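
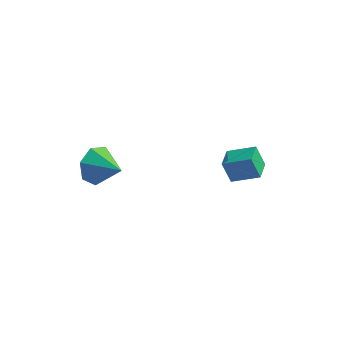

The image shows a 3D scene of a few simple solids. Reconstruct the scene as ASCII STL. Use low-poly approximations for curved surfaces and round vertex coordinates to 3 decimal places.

solid 
facet normal -0.911 -0.081 -0.405
outer loop
vertex 0.472 3.053 -0.776
vertex 0.462 4.155 -0.973
vertex 0.955 2.87 -1.826
endloop
endfacet
facet normal 0.009 -0.984 0.176
outer loop
vertex 2.258 2.985 -1.247
vertex 0.472 3.053 -0.776
vertex 0.955 2.87 -1.826
endloop
endfacet
facet normal -0.911 -0.081 -0.405
outer loop
vertex 0.955 2.87 -1.826
vertex 0.462 4.155 -0.973
vertex 0.945 3.973 -2.023
endloop
endfacet
facet normal 0.413 -0.157 -0.897
outer loop
vertex 0.945 3.973 -2.023
vertex 2.258 2.985 -1.247
vertex 0.955 2.87 -1.826
endloop
endfacet
facet normal -0.413 0.157 0.897
outer loop
vertex 0.472 3.053 -0.776
vertex 1.765 4.27 -0.394
vertex 0.462 4.155 -0.973
endloop
endfacet
facet normal 0.009 -0.985 0.175
outer loop
vertex 1.775 3.167 -0.197
vertex 0.472 3.053 -0.776
vertex 2.258 2.985 -1.247
endloop
endfacet
facet normal -0.412 0.157 0.897
outer loop
vertex 1.775 3.167 -0.197
vertex 1.765 4.27 -0.394
vertex 0.472 3.053 -0.776
endloop
endfacet
facet normal -0.009 0.985 -0.175
outer loop
vertex 0.462 4.155 -0.973
vertex 1.765 4.27 -0.394
vertex 0.945 3.973 -2.023
endloop
endfacet
facet normal 0.412 -0.157 -0.897
outer loop
vertex 2.248 4.087 -1.444
vertex 2.258 2.985 -1.247
vertex 0.945 3.973 -2.023
endloop
endfacet
facet normal -0.008 0.984 -0.175
outer loop
vertex 0.945 3.973 -2.023
vertex 1.765 4.27 -0.394
vertex 2.248 4.087 -1.444
endloop
endfacet
facet normal 0.911 0.081 0.405
outer loop
vertex 2.248 4.087 -1.444
vertex 1.775 3.167 -0.197
vertex 2.258 2.985 -1.247
endloop
endfacet
facet normal 0.911 0.081 0.405
outer loop
vertex 1.765 4.27 -0.394
vertex 1.775 3.167 -0.197
vertex 2.248 4.087 -1.444
endloop
endfacet
facet normal -0.811 0.409 -0.418
outer loop
vertex -3.248 -1.95 2.727
vertex -3.745 -2.095 3.548
vertex -3.22 -1.322 3.287
endloop
endfacet
facet normal 0.908 0.255 -0.332
outer loop
vertex -3.248 -1.95 2.727
vertex -3.22 -1.322 3.287
vertex -2.495 -2.725 4.192
endloop
endfacet
facet normal -0.811 0.409 -0.419
outer loop
vertex -3.22 -1.322 3.287
vertex -3.745 -2.095 3.548
vertex -3.588 -1.276 4.043
endloop
endfacet
facet normal 0.739 0.591 0.324
outer loop
vertex -3.22 -1.322 3.287
vertex -3.588 -1.276 4.043
vertex -2.495 -2.725 4.192
endloop
endfacet
facet normal -0.812 0.408 -0.418
outer loop
vertex -3.588 -1.276 4.043
vertex -3.745 -2.095 3.548
vertex -4.073 -1.848 4.426
endloop
endfacet
facet normal 0.315 0.329 0.890
outer loop
vertex -3.588 -1.276 4.043
vertex -4.073 -1.848 4.426
vertex -2.495 -2.725 4.192
endloop
endfacet
facet normal -0.811 0.409 -0.418
outer loop
vertex -4.073 -1.848 4.426
vertex -3.745 -2.095 3.548
vertex -4.311 -2.605 4.148
endloop
endfacet
facet normal -0.045 -0.332 0.942
outer loop
vertex -4.073 -1.848 4.426
vertex -4.311 -2.605 4.148
vertex -2.495 -2.725 4.192
endloop
endfacet
facet normal -0.811 0.409 -0.418
outer loop
vertex -4.311 -2.605 4.148
vertex -3.745 -2.095 3.548
vertex -4.123 -2.979 3.417
endloop
endfacet
facet normal -0.070 -0.895 0.440
outer loop
vertex -4.311 -2.605 4.148
vertex -4.123 -2.979 3.417
vertex -2.495 -2.725 4.192
endloop
endfacet
facet normal -0.811 0.409 -0.419
outer loop
vertex -4.123 -2.979 3.417
vertex -3.745 -2.095 3.548
vertex -3.649 -2.687 2.785
endloop
endfacet
facet normal 0.259 -0.936 -0.238
outer loop
vertex -4.123 -2.979 3.417
vertex -3.649 -2.687 2.785
vertex -2.495 -2.725 4.192
endloop
endfacet
facet normal -0.811 0.408 -0.419
outer loop
vertex -3.649 -2.687 2.785
vertex -3.745 -2.095 3.548
vertex -3.248 -1.95 2.727
endloop
endfacet
facet normal 0.695 -0.424 -0.581
outer loop
vertex -3.649 -2.687 2.785
vertex -3.248 -1.95 2.727
vertex -2.495 -2.725 4.192
endloop
endfacet

endsolid


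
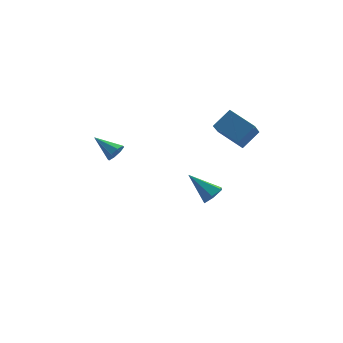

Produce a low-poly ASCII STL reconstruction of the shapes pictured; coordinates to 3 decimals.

solid 
facet normal -0.357 -0.609 0.708
outer loop
vertex 4.289 0.064 3.735
vertex 3.381 1.301 4.341
vertex 3.3 -0.275 2.945
endloop
endfacet
facet normal 0.550 -0.750 -0.367
outer loop
vertex 3.919 0.779 1.719
vertex 4.289 0.064 3.735
vertex 3.3 -0.275 2.945
endloop
endfacet
facet normal -0.358 -0.609 0.708
outer loop
vertex 3.3 -0.275 2.945
vertex 3.381 1.301 4.341
vertex 2.393 0.963 3.551
endloop
endfacet
facet normal -0.755 -0.258 -0.603
outer loop
vertex 2.393 0.963 3.551
vertex 3.919 0.779 1.719
vertex 3.3 -0.275 2.945
endloop
endfacet
facet normal 0.755 0.258 0.603
outer loop
vertex 4.289 0.064 3.735
vertex 4.0 2.355 3.115
vertex 3.381 1.301 4.341
endloop
endfacet
facet normal 0.550 -0.750 -0.367
outer loop
vertex 4.907 1.117 2.509
vertex 4.289 0.064 3.735
vertex 3.919 0.779 1.719
endloop
endfacet
facet normal 0.755 0.258 0.603
outer loop
vertex 4.907 1.117 2.509
vertex 4.0 2.355 3.115
vertex 4.289 0.064 3.735
endloop
endfacet
facet normal -0.550 0.750 0.367
outer loop
vertex 3.381 1.301 4.341
vertex 4.0 2.355 3.115
vertex 2.393 0.963 3.551
endloop
endfacet
facet normal -0.755 -0.259 -0.603
outer loop
vertex 3.011 2.016 2.325
vertex 3.919 0.779 1.719
vertex 2.393 0.963 3.551
endloop
endfacet
facet normal -0.550 0.750 0.367
outer loop
vertex 2.393 0.963 3.551
vertex 4.0 2.355 3.115
vertex 3.011 2.016 2.325
endloop
endfacet
facet normal 0.358 0.609 -0.708
outer loop
vertex 3.011 2.016 2.325
vertex 4.907 1.117 2.509
vertex 3.919 0.779 1.719
endloop
endfacet
facet normal 0.357 0.609 -0.708
outer loop
vertex 4.0 2.355 3.115
vertex 4.907 1.117 2.509
vertex 3.011 2.016 2.325
endloop
endfacet
facet normal 0.573 -0.491 -0.657
outer loop
vertex 3.65 3.153 -3.072
vertex 3.253 3.424 -3.621
vertex 3.839 3.787 -3.381
endloop
endfacet
facet normal 0.552 0.226 0.802
outer loop
vertex 3.65 3.153 -3.072
vertex 3.839 3.787 -3.381
vertex 2.187 4.336 -2.399
endloop
endfacet
facet normal 0.573 -0.490 -0.657
outer loop
vertex 3.839 3.787 -3.381
vertex 3.253 3.424 -3.621
vertex 3.441 4.058 -3.93
endloop
endfacet
facet normal 0.396 0.904 0.160
outer loop
vertex 3.839 3.787 -3.381
vertex 3.441 4.058 -3.93
vertex 2.187 4.336 -2.399
endloop
endfacet
facet normal 0.573 -0.490 -0.657
outer loop
vertex 3.441 4.058 -3.93
vertex 3.253 3.424 -3.621
vertex 2.855 3.695 -4.17
endloop
endfacet
facet normal -0.341 0.835 -0.431
outer loop
vertex 3.441 4.058 -3.93
vertex 2.855 3.695 -4.17
vertex 2.187 4.336 -2.399
endloop
endfacet
facet normal 0.572 -0.491 -0.657
outer loop
vertex 2.855 3.695 -4.17
vertex 3.253 3.424 -3.621
vertex 2.666 3.061 -3.861
endloop
endfacet
facet normal -0.921 0.089 -0.380
outer loop
vertex 2.855 3.695 -4.17
vertex 2.666 3.061 -3.861
vertex 2.187 4.336 -2.399
endloop
endfacet
facet normal 0.572 -0.491 -0.657
outer loop
vertex 2.666 3.061 -3.861
vertex 3.253 3.424 -3.621
vertex 3.064 2.79 -3.312
endloop
endfacet
facet normal -0.764 -0.589 0.263
outer loop
vertex 2.666 3.061 -3.861
vertex 3.064 2.79 -3.312
vertex 2.187 4.336 -2.399
endloop
endfacet
facet normal 0.573 -0.491 -0.657
outer loop
vertex 3.064 2.79 -3.312
vertex 3.253 3.424 -3.621
vertex 3.65 3.153 -3.072
endloop
endfacet
facet normal -0.028 -0.520 0.854
outer loop
vertex 3.064 2.79 -3.312
vertex 3.65 3.153 -3.072
vertex 2.187 4.336 -2.399
endloop
endfacet
facet normal 0.560 -0.702 -0.440
outer loop
vertex -2.119 1.473 2.646
vertex -2.476 1.49 2.164
vertex -1.979 1.78 2.334
endloop
endfacet
facet normal 0.526 0.476 0.705
outer loop
vertex -2.119 1.473 2.646
vertex -1.979 1.78 2.334
vertex -3.304 2.53 2.816
endloop
endfacet
facet normal 0.560 -0.702 -0.440
outer loop
vertex -1.979 1.78 2.334
vertex -2.476 1.49 2.164
vertex -2.13 1.917 1.923
endloop
endfacet
facet normal 0.516 0.851 0.094
outer loop
vertex -1.979 1.78 2.334
vertex -2.13 1.917 1.923
vertex -3.304 2.53 2.816
endloop
endfacet
facet normal 0.560 -0.702 -0.440
outer loop
vertex -2.13 1.917 1.923
vertex -2.476 1.49 2.164
vertex -2.484 1.804 1.653
endloop
endfacet
facet normal 0.089 0.872 -0.482
outer loop
vertex -2.13 1.917 1.923
vertex -2.484 1.804 1.653
vertex -3.304 2.53 2.816
endloop
endfacet
facet normal 0.560 -0.702 -0.440
outer loop
vertex -2.484 1.804 1.653
vertex -2.476 1.49 2.164
vertex -2.833 1.507 1.683
endloop
endfacet
facet normal -0.506 0.525 -0.684
outer loop
vertex -2.484 1.804 1.653
vertex -2.833 1.507 1.683
vertex -3.304 2.53 2.816
endloop
endfacet
facet normal 0.558 -0.704 -0.439
outer loop
vertex -2.833 1.507 1.683
vertex -2.476 1.49 2.164
vertex -2.974 1.201 1.995
endloop
endfacet
facet normal -0.918 0.018 -0.397
outer loop
vertex -2.833 1.507 1.683
vertex -2.974 1.201 1.995
vertex -3.304 2.53 2.816
endloop
endfacet
facet normal 0.558 -0.702 -0.442
outer loop
vertex -2.974 1.201 1.995
vertex -2.476 1.49 2.164
vertex -2.822 1.063 2.406
endloop
endfacet
facet normal -0.908 -0.359 0.215
outer loop
vertex -2.974 1.201 1.995
vertex -2.822 1.063 2.406
vertex -3.304 2.53 2.816
endloop
endfacet
facet normal 0.560 -0.703 -0.440
outer loop
vertex -2.822 1.063 2.406
vertex -2.476 1.49 2.164
vertex -2.468 1.176 2.676
endloop
endfacet
facet normal -0.482 -0.379 0.790
outer loop
vertex -2.822 1.063 2.406
vertex -2.468 1.176 2.676
vertex -3.304 2.53 2.816
endloop
endfacet
facet normal 0.560 -0.702 -0.439
outer loop
vertex -2.468 1.176 2.676
vertex -2.476 1.49 2.164
vertex -2.119 1.473 2.646
endloop
endfacet
facet normal 0.113 -0.033 0.993
outer loop
vertex -2.468 1.176 2.676
vertex -2.119 1.473 2.646
vertex -3.304 2.53 2.816
endloop
endfacet

endsolid


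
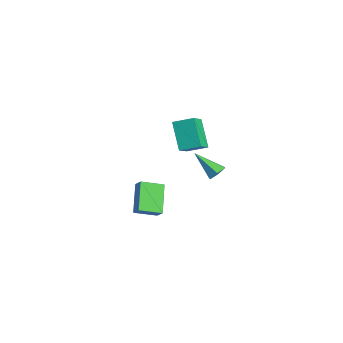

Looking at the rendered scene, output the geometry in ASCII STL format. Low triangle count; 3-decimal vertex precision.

solid 
facet normal -0.697 -0.140 -0.703
outer loop
vertex -4.732 -0.374 -2.718
vertex -4.513 1.015 -3.211
vertex -3.265 -1.071 -4.033
endloop
endfacet
facet normal -0.147 -0.932 0.330
outer loop
vertex -2.687 -0.955 -3.449
vertex -4.732 -0.374 -2.718
vertex -3.265 -1.071 -4.033
endloop
endfacet
facet normal -0.697 -0.140 -0.703
outer loop
vertex -3.265 -1.071 -4.033
vertex -4.513 1.015 -3.211
vertex -3.046 0.318 -4.526
endloop
endfacet
facet normal 0.702 -0.334 -0.629
outer loop
vertex -3.046 0.318 -4.526
vertex -2.687 -0.955 -3.449
vertex -3.265 -1.071 -4.033
endloop
endfacet
facet normal -0.702 0.334 0.629
outer loop
vertex -4.732 -0.374 -2.718
vertex -3.935 1.131 -2.627
vertex -4.513 1.015 -3.211
endloop
endfacet
facet normal -0.147 -0.932 0.330
outer loop
vertex -4.154 -0.258 -2.134
vertex -4.732 -0.374 -2.718
vertex -2.687 -0.955 -3.449
endloop
endfacet
facet normal -0.702 0.334 0.629
outer loop
vertex -4.154 -0.258 -2.134
vertex -3.935 1.131 -2.627
vertex -4.732 -0.374 -2.718
endloop
endfacet
facet normal 0.147 0.932 -0.330
outer loop
vertex -4.513 1.015 -3.211
vertex -3.935 1.131 -2.627
vertex -3.046 0.318 -4.526
endloop
endfacet
facet normal 0.702 -0.334 -0.629
outer loop
vertex -2.468 0.434 -3.942
vertex -2.687 -0.955 -3.449
vertex -3.046 0.318 -4.526
endloop
endfacet
facet normal 0.147 0.932 -0.330
outer loop
vertex -3.046 0.318 -4.526
vertex -3.935 1.131 -2.627
vertex -2.468 0.434 -3.942
endloop
endfacet
facet normal 0.697 0.140 0.703
outer loop
vertex -2.468 0.434 -3.942
vertex -4.154 -0.258 -2.134
vertex -2.687 -0.955 -3.449
endloop
endfacet
facet normal 0.697 0.140 0.703
outer loop
vertex -3.935 1.131 -2.627
vertex -4.154 -0.258 -2.134
vertex -2.468 0.434 -3.942
endloop
endfacet
facet normal -0.608 0.546 -0.576
outer loop
vertex -2.222 1.398 3.673
vertex -1.659 2.459 4.085
vertex -0.918 1.282 2.188
endloop
endfacet
facet normal -0.443 -0.836 -0.324
outer loop
vertex 0.019 0.441 3.075
vertex -2.222 1.398 3.673
vertex -0.918 1.282 2.188
endloop
endfacet
facet normal -0.608 0.546 -0.576
outer loop
vertex -0.918 1.282 2.188
vertex -1.659 2.459 4.085
vertex -0.355 2.343 2.6
endloop
endfacet
facet normal 0.658 -0.058 -0.750
outer loop
vertex -0.355 2.343 2.6
vertex 0.019 0.441 3.075
vertex -0.918 1.282 2.188
endloop
endfacet
facet normal -0.658 0.058 0.750
outer loop
vertex -2.222 1.398 3.673
vertex -0.722 1.618 4.972
vertex -1.659 2.459 4.085
endloop
endfacet
facet normal -0.443 -0.836 -0.324
outer loop
vertex -1.285 0.557 4.56
vertex -2.222 1.398 3.673
vertex 0.019 0.441 3.075
endloop
endfacet
facet normal -0.658 0.058 0.750
outer loop
vertex -1.285 0.557 4.56
vertex -0.722 1.618 4.972
vertex -2.222 1.398 3.673
endloop
endfacet
facet normal 0.443 0.836 0.324
outer loop
vertex -1.659 2.459 4.085
vertex -0.722 1.618 4.972
vertex -0.355 2.343 2.6
endloop
endfacet
facet normal 0.658 -0.058 -0.750
outer loop
vertex 0.582 1.502 3.487
vertex 0.019 0.441 3.075
vertex -0.355 2.343 2.6
endloop
endfacet
facet normal 0.443 0.836 0.324
outer loop
vertex -0.355 2.343 2.6
vertex -0.722 1.618 4.972
vertex 0.582 1.502 3.487
endloop
endfacet
facet normal 0.608 -0.546 0.576
outer loop
vertex 0.582 1.502 3.487
vertex -1.285 0.557 4.56
vertex 0.019 0.441 3.075
endloop
endfacet
facet normal 0.608 -0.546 0.576
outer loop
vertex -0.722 1.618 4.972
vertex -1.285 0.557 4.56
vertex 0.582 1.502 3.487
endloop
endfacet
facet normal 0.561 0.503 -0.657
outer loop
vertex 0.769 2.472 1.063
vertex 0.224 2.651 0.735
vertex 0.455 3.031 1.223
endloop
endfacet
facet normal 0.485 0.022 0.874
outer loop
vertex 0.769 2.472 1.063
vertex 0.455 3.031 1.223
vertex -0.824 1.709 1.965
endloop
endfacet
facet normal 0.560 0.504 -0.658
outer loop
vertex 0.455 3.031 1.223
vertex 0.224 2.651 0.735
vertex -0.089 3.209 0.896
endloop
endfacet
facet normal -0.233 0.637 0.734
outer loop
vertex 0.455 3.031 1.223
vertex -0.089 3.209 0.896
vertex -0.824 1.709 1.965
endloop
endfacet
facet normal 0.560 0.504 -0.658
outer loop
vertex -0.089 3.209 0.896
vertex 0.224 2.651 0.735
vertex -0.321 2.83 0.408
endloop
endfacet
facet normal -0.881 0.470 0.054
outer loop
vertex -0.089 3.209 0.896
vertex -0.321 2.83 0.408
vertex -0.824 1.709 1.965
endloop
endfacet
facet normal 0.560 0.504 -0.658
outer loop
vertex -0.321 2.83 0.408
vertex 0.224 2.651 0.735
vertex -0.007 2.271 0.247
endloop
endfacet
facet normal -0.813 -0.316 -0.490
outer loop
vertex -0.321 2.83 0.408
vertex -0.007 2.271 0.247
vertex -0.824 1.709 1.965
endloop
endfacet
facet normal 0.561 0.503 -0.657
outer loop
vertex -0.007 2.271 0.247
vertex 0.224 2.651 0.735
vertex 0.537 2.093 0.575
endloop
endfacet
facet normal -0.094 -0.932 -0.350
outer loop
vertex -0.007 2.271 0.247
vertex 0.537 2.093 0.575
vertex -0.824 1.709 1.965
endloop
endfacet
facet normal 0.561 0.503 -0.657
outer loop
vertex 0.537 2.093 0.575
vertex 0.224 2.651 0.735
vertex 0.769 2.472 1.063
endloop
endfacet
facet normal 0.553 -0.764 0.331
outer loop
vertex 0.537 2.093 0.575
vertex 0.769 2.472 1.063
vertex -0.824 1.709 1.965
endloop
endfacet

endsolid


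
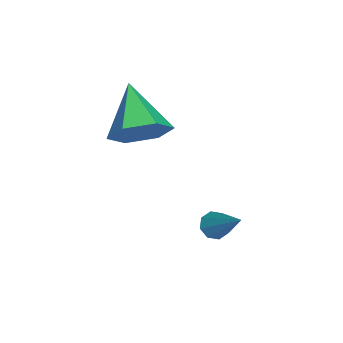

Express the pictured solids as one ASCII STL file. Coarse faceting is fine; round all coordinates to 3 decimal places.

solid 
facet normal -0.575 -0.469 -0.670
outer loop
vertex 1.892 -0.686 -3.502
vertex 1.451 -0.482 -3.266
vertex 1.782 -0.322 -3.662
endloop
endfacet
facet normal 0.897 0.080 -0.435
outer loop
vertex 1.892 -0.686 -3.502
vertex 1.782 -0.322 -3.662
vertex 2.509 0.382 -2.034
endloop
endfacet
facet normal -0.574 -0.471 -0.670
outer loop
vertex 1.782 -0.322 -3.662
vertex 1.451 -0.482 -3.266
vertex 1.477 -0.051 -3.591
endloop
endfacet
facet normal 0.496 0.694 -0.522
outer loop
vertex 1.782 -0.322 -3.662
vertex 1.477 -0.051 -3.591
vertex 2.509 0.382 -2.034
endloop
endfacet
facet normal -0.576 -0.470 -0.669
outer loop
vertex 1.477 -0.051 -3.591
vertex 1.451 -0.482 -3.266
vertex 1.158 -0.033 -3.329
endloop
endfacet
facet normal -0.108 0.974 -0.199
outer loop
vertex 1.477 -0.051 -3.591
vertex 1.158 -0.033 -3.329
vertex 2.509 0.382 -2.034
endloop
endfacet
facet normal -0.574 -0.469 -0.671
outer loop
vertex 1.158 -0.033 -3.329
vertex 1.451 -0.482 -3.266
vertex 1.01 -0.278 -3.031
endloop
endfacet
facet normal -0.560 0.755 0.342
outer loop
vertex 1.158 -0.033 -3.329
vertex 1.01 -0.278 -3.031
vertex 2.509 0.382 -2.034
endloop
endfacet
facet normal -0.574 -0.469 -0.671
outer loop
vertex 1.01 -0.278 -3.031
vertex 1.451 -0.482 -3.266
vertex 1.121 -0.643 -2.871
endloop
endfacet
facet normal -0.595 0.164 0.787
outer loop
vertex 1.01 -0.278 -3.031
vertex 1.121 -0.643 -2.871
vertex 2.509 0.382 -2.034
endloop
endfacet
facet normal -0.574 -0.470 -0.671
outer loop
vertex 1.121 -0.643 -2.871
vertex 1.451 -0.482 -3.266
vertex 1.425 -0.913 -2.942
endloop
endfacet
facet normal -0.195 -0.449 0.872
outer loop
vertex 1.121 -0.643 -2.871
vertex 1.425 -0.913 -2.942
vertex 2.509 0.382 -2.034
endloop
endfacet
facet normal -0.574 -0.470 -0.671
outer loop
vertex 1.425 -0.913 -2.942
vertex 1.451 -0.482 -3.266
vertex 1.745 -0.931 -3.203
endloop
endfacet
facet normal 0.408 -0.728 0.551
outer loop
vertex 1.425 -0.913 -2.942
vertex 1.745 -0.931 -3.203
vertex 2.509 0.382 -2.034
endloop
endfacet
facet normal -0.576 -0.471 -0.669
outer loop
vertex 1.745 -0.931 -3.203
vertex 1.451 -0.482 -3.266
vertex 1.892 -0.686 -3.502
endloop
endfacet
facet normal 0.861 -0.508 0.007
outer loop
vertex 1.745 -0.931 -3.203
vertex 1.892 -0.686 -3.502
vertex 2.509 0.382 -2.034
endloop
endfacet
facet normal 0.779 0.262 -0.570
outer loop
vertex 1.081 -2.327 1.214
vertex 0.663 -2.871 0.393
vertex 0.418 -1.839 0.532
endloop
endfacet
facet normal -0.234 0.668 0.706
outer loop
vertex 1.081 -2.327 1.214
vertex 0.418 -1.839 0.532
vertex -0.943 -3.409 1.567
endloop
endfacet
facet normal 0.779 0.262 -0.570
outer loop
vertex 0.418 -1.839 0.532
vertex 0.663 -2.871 0.393
vertex -0.001 -2.382 -0.29
endloop
endfacet
facet normal -0.766 0.642 -0.034
outer loop
vertex 0.418 -1.839 0.532
vertex -0.001 -2.382 -0.29
vertex -0.943 -3.409 1.567
endloop
endfacet
facet normal 0.779 0.261 -0.570
outer loop
vertex -0.001 -2.382 -0.29
vertex 0.663 -2.871 0.393
vertex 0.244 -3.414 -0.428
endloop
endfacet
facet normal -0.852 -0.134 -0.506
outer loop
vertex -0.001 -2.382 -0.29
vertex 0.244 -3.414 -0.428
vertex -0.943 -3.409 1.567
endloop
endfacet
facet normal 0.779 0.260 -0.570
outer loop
vertex 0.244 -3.414 -0.428
vertex 0.663 -2.871 0.393
vertex 0.907 -3.903 0.255
endloop
endfacet
facet normal -0.405 -0.883 -0.239
outer loop
vertex 0.244 -3.414 -0.428
vertex 0.907 -3.903 0.255
vertex -0.943 -3.409 1.567
endloop
endfacet
facet normal 0.779 0.260 -0.570
outer loop
vertex 0.907 -3.903 0.255
vertex 0.663 -2.871 0.393
vertex 1.326 -3.36 1.076
endloop
endfacet
facet normal 0.127 -0.856 0.501
outer loop
vertex 0.907 -3.903 0.255
vertex 1.326 -3.36 1.076
vertex -0.943 -3.409 1.567
endloop
endfacet
facet normal 0.779 0.261 -0.570
outer loop
vertex 1.326 -3.36 1.076
vertex 0.663 -2.871 0.393
vertex 1.081 -2.327 1.214
endloop
endfacet
facet normal 0.212 -0.080 0.974
outer loop
vertex 1.326 -3.36 1.076
vertex 1.081 -2.327 1.214
vertex -0.943 -3.409 1.567
endloop
endfacet

endsolid


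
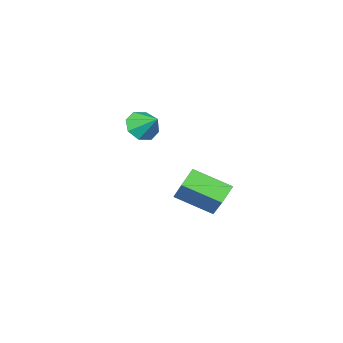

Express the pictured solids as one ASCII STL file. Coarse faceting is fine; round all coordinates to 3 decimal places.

solid 
facet normal -0.500 0.754 -0.427
outer loop
vertex 2.108 3.773 0.206
vertex 2.926 3.983 -0.382
vertex 1.424 2.529 -1.189
endloop
endfacet
facet normal -0.795 -0.204 0.571
outer loop
vertex 2.374 1.097 -0.378
vertex 2.108 3.773 0.206
vertex 1.424 2.529 -1.189
endloop
endfacet
facet normal -0.500 0.753 -0.427
outer loop
vertex 1.424 2.529 -1.189
vertex 2.926 3.983 -0.382
vertex 2.243 2.739 -1.777
endloop
endfacet
facet normal -0.343 -0.625 -0.701
outer loop
vertex 2.243 2.739 -1.777
vertex 2.374 1.097 -0.378
vertex 1.424 2.529 -1.189
endloop
endfacet
facet normal 0.344 0.625 0.701
outer loop
vertex 2.108 3.773 0.206
vertex 3.876 2.551 0.429
vertex 2.926 3.983 -0.382
endloop
endfacet
facet normal -0.795 -0.204 0.571
outer loop
vertex 3.057 2.341 1.017
vertex 2.108 3.773 0.206
vertex 2.374 1.097 -0.378
endloop
endfacet
facet normal 0.343 0.625 0.701
outer loop
vertex 3.057 2.341 1.017
vertex 3.876 2.551 0.429
vertex 2.108 3.773 0.206
endloop
endfacet
facet normal 0.795 0.204 -0.571
outer loop
vertex 2.926 3.983 -0.382
vertex 3.876 2.551 0.429
vertex 2.243 2.739 -1.777
endloop
endfacet
facet normal -0.344 -0.625 -0.701
outer loop
vertex 3.192 1.307 -0.966
vertex 2.374 1.097 -0.378
vertex 2.243 2.739 -1.777
endloop
endfacet
facet normal 0.795 0.203 -0.571
outer loop
vertex 2.243 2.739 -1.777
vertex 3.876 2.551 0.429
vertex 3.192 1.307 -0.966
endloop
endfacet
facet normal 0.500 -0.753 0.427
outer loop
vertex 3.192 1.307 -0.966
vertex 3.057 2.341 1.017
vertex 2.374 1.097 -0.378
endloop
endfacet
facet normal 0.500 -0.754 0.427
outer loop
vertex 3.876 2.551 0.429
vertex 3.057 2.341 1.017
vertex 3.192 1.307 -0.966
endloop
endfacet
facet normal -0.007 -0.805 -0.593
outer loop
vertex 2.052 -2.246 0.856
vertex 1.486 -2.635 1.39
vertex 1.419 -2.12 0.692
endloop
endfacet
facet normal 0.266 0.904 -0.333
outer loop
vertex 2.052 -2.246 0.856
vertex 1.419 -2.12 0.692
vertex 1.494 -1.605 2.15
endloop
endfacet
facet normal -0.006 -0.805 -0.593
outer loop
vertex 1.419 -2.12 0.692
vertex 1.486 -2.635 1.39
vertex 0.825 -2.296 0.937
endloop
endfacet
facet normal -0.380 0.878 -0.291
outer loop
vertex 1.419 -2.12 0.692
vertex 0.825 -2.296 0.937
vertex 1.494 -1.605 2.15
endloop
endfacet
facet normal -0.006 -0.805 -0.593
outer loop
vertex 0.825 -2.296 0.937
vertex 1.486 -2.635 1.39
vertex 0.619 -2.671 1.448
endloop
endfacet
facet normal -0.802 0.587 0.108
outer loop
vertex 0.825 -2.296 0.937
vertex 0.619 -2.671 1.448
vertex 1.494 -1.605 2.15
endloop
endfacet
facet normal -0.006 -0.804 -0.594
outer loop
vertex 0.619 -2.671 1.448
vertex 1.486 -2.635 1.39
vertex 0.92 -3.025 1.924
endloop
endfacet
facet normal -0.752 0.204 0.627
outer loop
vertex 0.619 -2.671 1.448
vertex 0.92 -3.025 1.924
vertex 1.494 -1.605 2.15
endloop
endfacet
facet normal -0.005 -0.805 -0.593
outer loop
vertex 0.92 -3.025 1.924
vertex 1.486 -2.635 1.39
vertex 1.553 -3.15 2.088
endloop
endfacet
facet normal -0.259 -0.049 0.965
outer loop
vertex 0.92 -3.025 1.924
vertex 1.553 -3.15 2.088
vertex 1.494 -1.605 2.15
endloop
endfacet
facet normal -0.006 -0.805 -0.593
outer loop
vertex 1.553 -3.15 2.088
vertex 1.486 -2.635 1.39
vertex 2.147 -2.974 1.843
endloop
endfacet
facet normal 0.387 -0.022 0.922
outer loop
vertex 1.553 -3.15 2.088
vertex 2.147 -2.974 1.843
vertex 1.494 -1.605 2.15
endloop
endfacet
facet normal -0.006 -0.805 -0.594
outer loop
vertex 2.147 -2.974 1.843
vertex 1.486 -2.635 1.39
vertex 2.353 -2.599 1.333
endloop
endfacet
facet normal 0.809 0.268 0.524
outer loop
vertex 2.147 -2.974 1.843
vertex 2.353 -2.599 1.333
vertex 1.494 -1.605 2.15
endloop
endfacet
facet normal -0.006 -0.805 -0.593
outer loop
vertex 2.353 -2.599 1.333
vertex 1.486 -2.635 1.39
vertex 2.052 -2.246 0.856
endloop
endfacet
facet normal 0.758 0.652 0.004
outer loop
vertex 2.353 -2.599 1.333
vertex 2.052 -2.246 0.856
vertex 1.494 -1.605 2.15
endloop
endfacet

endsolid


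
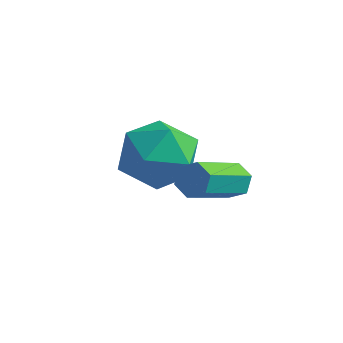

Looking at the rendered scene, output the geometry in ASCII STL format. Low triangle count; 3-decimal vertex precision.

solid 
facet normal 0.439 0.825 -0.355
outer loop
vertex 1.506 -0.927 -4.366
vertex 0.575 -0.306 -4.074
vertex 1.44 -0.442 -3.319
endloop
endfacet
facet normal 0.925 0.363 -0.110
outer loop
vertex 1.506 -0.927 -4.366
vertex 1.44 -0.442 -3.319
vertex 1.849 -1.518 -3.433
endloop
endfacet
facet normal 0.848 -0.248 -0.469
outer loop
vertex 1.506 -0.927 -4.366
vertex 1.849 -1.518 -3.433
vertex 1.237 -2.047 -4.26
endloop
endfacet
facet normal 0.314 -0.164 -0.935
outer loop
vertex 1.506 -0.927 -4.366
vertex 1.237 -2.047 -4.26
vertex 0.45 -1.298 -4.656
endloop
endfacet
facet normal 0.062 0.499 -0.864
outer loop
vertex 1.506 -0.927 -4.366
vertex 0.45 -1.298 -4.656
vertex 0.575 -0.306 -4.074
endloop
endfacet
facet normal 0.782 0.236 0.577
outer loop
vertex 1.849 -1.518 -3.433
vertex 1.44 -0.442 -3.319
vertex 1.13 -1.262 -2.564
endloop
endfacet
facet normal -0.004 0.983 0.182
outer loop
vertex 1.44 -0.442 -3.319
vertex 0.575 -0.306 -4.074
vertex 0.343 -0.513 -2.96
endloop
endfacet
facet normal -0.616 0.455 -0.643
outer loop
vertex 0.575 -0.306 -4.074
vertex 0.45 -1.298 -4.656
vertex -0.269 -1.042 -3.787
endloop
endfacet
facet normal -0.208 -0.619 -0.757
outer loop
vertex 0.45 -1.298 -4.656
vertex 1.237 -2.047 -4.26
vertex 0.14 -2.118 -3.901
endloop
endfacet
facet normal 0.657 -0.754 -0.003
outer loop
vertex 1.237 -2.047 -4.26
vertex 1.849 -1.518 -3.433
vertex 1.005 -2.254 -3.146
endloop
endfacet
facet normal -0.314 0.164 0.935
outer loop
vertex 0.074 -1.633 -2.854
vertex 1.13 -1.262 -2.564
vertex 0.343 -0.513 -2.96
endloop
endfacet
facet normal -0.848 0.248 0.469
outer loop
vertex 0.074 -1.633 -2.854
vertex 0.343 -0.513 -2.96
vertex -0.269 -1.042 -3.787
endloop
endfacet
facet normal -0.925 -0.363 0.110
outer loop
vertex 0.074 -1.633 -2.854
vertex -0.269 -1.042 -3.787
vertex 0.14 -2.118 -3.901
endloop
endfacet
facet normal -0.439 -0.825 0.355
outer loop
vertex 0.074 -1.633 -2.854
vertex 0.14 -2.118 -3.901
vertex 1.005 -2.254 -3.146
endloop
endfacet
facet normal -0.062 -0.499 0.864
outer loop
vertex 0.074 -1.633 -2.854
vertex 1.005 -2.254 -3.146
vertex 1.13 -1.262 -2.564
endloop
endfacet
facet normal 0.208 0.619 0.757
outer loop
vertex 0.343 -0.513 -2.96
vertex 1.13 -1.262 -2.564
vertex 1.44 -0.442 -3.319
endloop
endfacet
facet normal -0.657 0.754 0.003
outer loop
vertex -0.269 -1.042 -3.787
vertex 0.343 -0.513 -2.96
vertex 0.575 -0.306 -4.074
endloop
endfacet
facet normal -0.782 -0.236 -0.577
outer loop
vertex 0.14 -2.118 -3.901
vertex -0.269 -1.042 -3.787
vertex 0.45 -1.298 -4.656
endloop
endfacet
facet normal 0.004 -0.983 -0.182
outer loop
vertex 1.005 -2.254 -3.146
vertex 0.14 -2.118 -3.901
vertex 1.237 -2.047 -4.26
endloop
endfacet
facet normal 0.616 -0.455 0.643
outer loop
vertex 1.13 -1.262 -2.564
vertex 1.005 -2.254 -3.146
vertex 1.849 -1.518 -3.433
endloop
endfacet
facet normal 0.137 0.855 -0.501
outer loop
vertex 3.763 -1.827 -2.897
vertex 3.331 -1.918 -3.171
vertex 3.305 -1.652 -2.724
endloop
endfacet
facet normal 0.453 0.395 0.799
outer loop
vertex 3.763 -1.827 -2.897
vertex 3.305 -1.652 -2.724
vertex 3.522 -3.331 -2.016
endloop
endfacet
facet normal 0.453 0.395 0.799
outer loop
vertex 3.522 -3.331 -2.016
vertex 3.305 -1.652 -2.724
vertex 3.064 -3.156 -1.843
endloop
endfacet
facet normal -0.137 -0.854 0.502
outer loop
vertex 3.522 -3.331 -2.016
vertex 3.064 -3.156 -1.843
vertex 3.089 -3.422 -2.289
endloop
endfacet
facet normal 0.137 0.855 -0.501
outer loop
vertex 3.305 -1.652 -2.724
vertex 3.331 -1.918 -3.171
vertex 2.872 -1.743 -2.998
endloop
endfacet
facet normal -0.538 0.489 0.687
outer loop
vertex 3.305 -1.652 -2.724
vertex 2.872 -1.743 -2.998
vertex 3.064 -3.156 -1.843
endloop
endfacet
facet normal -0.538 0.489 0.687
outer loop
vertex 3.064 -3.156 -1.843
vertex 2.872 -1.743 -2.998
vertex 2.631 -3.247 -2.117
endloop
endfacet
facet normal -0.138 -0.854 0.502
outer loop
vertex 3.064 -3.156 -1.843
vertex 2.631 -3.247 -2.117
vertex 3.089 -3.422 -2.289
endloop
endfacet
facet normal 0.137 0.854 -0.502
outer loop
vertex 2.872 -1.743 -2.998
vertex 3.331 -1.918 -3.171
vertex 2.898 -2.009 -3.444
endloop
endfacet
facet normal -0.989 0.092 -0.113
outer loop
vertex 2.872 -1.743 -2.998
vertex 2.898 -2.009 -3.444
vertex 2.631 -3.247 -2.117
endloop
endfacet
facet normal -0.989 0.092 -0.113
outer loop
vertex 2.631 -3.247 -2.117
vertex 2.898 -2.009 -3.444
vertex 2.657 -3.513 -2.563
endloop
endfacet
facet normal -0.138 -0.854 0.501
outer loop
vertex 2.631 -3.247 -2.117
vertex 2.657 -3.513 -2.563
vertex 3.089 -3.422 -2.289
endloop
endfacet
facet normal 0.137 0.854 -0.502
outer loop
vertex 2.898 -2.009 -3.444
vertex 3.331 -1.918 -3.171
vertex 3.356 -2.184 -3.617
endloop
endfacet
facet normal -0.453 -0.395 -0.799
outer loop
vertex 2.898 -2.009 -3.444
vertex 3.356 -2.184 -3.617
vertex 2.657 -3.513 -2.563
endloop
endfacet
facet normal -0.453 -0.395 -0.799
outer loop
vertex 2.657 -3.513 -2.563
vertex 3.356 -2.184 -3.617
vertex 3.115 -3.688 -2.736
endloop
endfacet
facet normal -0.137 -0.855 0.501
outer loop
vertex 2.657 -3.513 -2.563
vertex 3.115 -3.688 -2.736
vertex 3.089 -3.422 -2.289
endloop
endfacet
facet normal 0.138 0.854 -0.502
outer loop
vertex 3.356 -2.184 -3.617
vertex 3.331 -1.918 -3.171
vertex 3.789 -2.093 -3.343
endloop
endfacet
facet normal 0.538 -0.489 -0.687
outer loop
vertex 3.356 -2.184 -3.617
vertex 3.789 -2.093 -3.343
vertex 3.115 -3.688 -2.736
endloop
endfacet
facet normal 0.538 -0.489 -0.687
outer loop
vertex 3.115 -3.688 -2.736
vertex 3.789 -2.093 -3.343
vertex 3.548 -3.597 -2.462
endloop
endfacet
facet normal -0.137 -0.855 0.501
outer loop
vertex 3.115 -3.688 -2.736
vertex 3.548 -3.597 -2.462
vertex 3.089 -3.422 -2.289
endloop
endfacet
facet normal 0.138 0.854 -0.501
outer loop
vertex 3.789 -2.093 -3.343
vertex 3.331 -1.918 -3.171
vertex 3.763 -1.827 -2.897
endloop
endfacet
facet normal 0.989 -0.092 0.113
outer loop
vertex 3.789 -2.093 -3.343
vertex 3.763 -1.827 -2.897
vertex 3.548 -3.597 -2.462
endloop
endfacet
facet normal 0.989 -0.092 0.113
outer loop
vertex 3.548 -3.597 -2.462
vertex 3.763 -1.827 -2.897
vertex 3.522 -3.331 -2.016
endloop
endfacet
facet normal -0.137 -0.854 0.502
outer loop
vertex 3.548 -3.597 -2.462
vertex 3.522 -3.331 -2.016
vertex 3.089 -3.422 -2.289
endloop
endfacet

endsolid


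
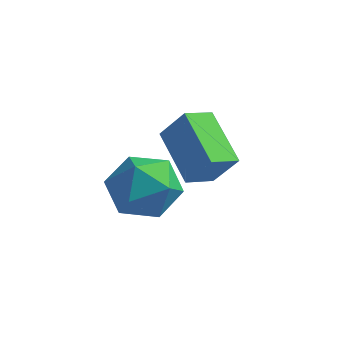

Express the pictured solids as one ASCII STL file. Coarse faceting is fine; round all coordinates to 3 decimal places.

solid 
facet normal -0.707 0.518 0.482
outer loop
vertex 2.586 1.108 -1.798
vertex 3.027 2.048 -2.161
vertex 1.753 1.05 -2.959
endloop
endfacet
facet normal -0.401 -0.855 0.330
outer loop
vertex 3.253 -0.048 -3.979
vertex 2.586 1.108 -1.798
vertex 1.753 1.05 -2.959
endloop
endfacet
facet normal -0.707 0.518 0.481
outer loop
vertex 1.753 1.05 -2.959
vertex 3.027 2.048 -2.161
vertex 2.195 1.99 -3.322
endloop
endfacet
facet normal -0.582 -0.040 -0.812
outer loop
vertex 2.195 1.99 -3.322
vertex 3.253 -0.048 -3.979
vertex 1.753 1.05 -2.959
endloop
endfacet
facet normal 0.582 0.041 0.812
outer loop
vertex 2.586 1.108 -1.798
vertex 4.527 0.95 -3.181
vertex 3.027 2.048 -2.161
endloop
endfacet
facet normal -0.401 -0.854 0.330
outer loop
vertex 4.085 0.01 -2.818
vertex 2.586 1.108 -1.798
vertex 3.253 -0.048 -3.979
endloop
endfacet
facet normal 0.582 0.040 0.812
outer loop
vertex 4.085 0.01 -2.818
vertex 4.527 0.95 -3.181
vertex 2.586 1.108 -1.798
endloop
endfacet
facet normal 0.401 0.855 -0.330
outer loop
vertex 3.027 2.048 -2.161
vertex 4.527 0.95 -3.181
vertex 2.195 1.99 -3.322
endloop
endfacet
facet normal -0.582 -0.040 -0.812
outer loop
vertex 3.694 0.892 -4.342
vertex 3.253 -0.048 -3.979
vertex 2.195 1.99 -3.322
endloop
endfacet
facet normal 0.401 0.854 -0.330
outer loop
vertex 2.195 1.99 -3.322
vertex 4.527 0.95 -3.181
vertex 3.694 0.892 -4.342
endloop
endfacet
facet normal 0.707 -0.518 -0.481
outer loop
vertex 3.694 0.892 -4.342
vertex 4.085 0.01 -2.818
vertex 3.253 -0.048 -3.979
endloop
endfacet
facet normal 0.707 -0.518 -0.481
outer loop
vertex 4.527 0.95 -3.181
vertex 4.085 0.01 -2.818
vertex 3.694 0.892 -4.342
endloop
endfacet
facet normal -0.147 0.290 0.946
outer loop
vertex 3.231 -1.005 -2.412
vertex 2.003 -1.207 -2.541
vertex 2.75 -2.128 -2.143
endloop
endfacet
facet normal 0.498 -0.006 0.867
outer loop
vertex 3.231 -1.005 -2.412
vertex 2.75 -2.128 -2.143
vertex 3.833 -2.044 -2.765
endloop
endfacet
facet normal 0.852 0.368 0.372
outer loop
vertex 3.231 -1.005 -2.412
vertex 3.833 -2.044 -2.765
vertex 3.754 -1.07 -3.547
endloop
endfacet
facet normal 0.426 0.893 0.145
outer loop
vertex 3.231 -1.005 -2.412
vertex 3.754 -1.07 -3.547
vertex 2.624 -0.553 -3.408
endloop
endfacet
facet normal -0.191 0.845 0.500
outer loop
vertex 3.231 -1.005 -2.412
vertex 2.624 -0.553 -3.408
vertex 2.003 -1.207 -2.541
endloop
endfacet
facet normal 0.408 -0.670 0.620
outer loop
vertex 3.833 -2.044 -2.765
vertex 2.75 -2.128 -2.143
vertex 2.976 -2.887 -3.112
endloop
endfacet
facet normal -0.635 -0.192 0.748
outer loop
vertex 2.75 -2.128 -2.143
vertex 2.003 -1.207 -2.541
vertex 1.846 -2.37 -2.973
endloop
endfacet
facet normal -0.707 0.707 0.027
outer loop
vertex 2.003 -1.207 -2.541
vertex 2.624 -0.553 -3.408
vertex 1.767 -1.396 -3.755
endloop
endfacet
facet normal 0.292 0.785 -0.547
outer loop
vertex 2.624 -0.553 -3.408
vertex 3.754 -1.07 -3.547
vertex 2.85 -1.312 -4.377
endloop
endfacet
facet normal 0.981 -0.065 -0.181
outer loop
vertex 3.754 -1.07 -3.547
vertex 3.833 -2.044 -2.765
vertex 3.597 -2.233 -3.979
endloop
endfacet
facet normal -0.426 -0.893 -0.145
outer loop
vertex 2.369 -2.435 -4.108
vertex 2.976 -2.887 -3.112
vertex 1.846 -2.37 -2.973
endloop
endfacet
facet normal -0.852 -0.368 -0.372
outer loop
vertex 2.369 -2.435 -4.108
vertex 1.846 -2.37 -2.973
vertex 1.767 -1.396 -3.755
endloop
endfacet
facet normal -0.498 0.006 -0.867
outer loop
vertex 2.369 -2.435 -4.108
vertex 1.767 -1.396 -3.755
vertex 2.85 -1.312 -4.377
endloop
endfacet
facet normal 0.147 -0.290 -0.946
outer loop
vertex 2.369 -2.435 -4.108
vertex 2.85 -1.312 -4.377
vertex 3.597 -2.233 -3.979
endloop
endfacet
facet normal 0.191 -0.845 -0.500
outer loop
vertex 2.369 -2.435 -4.108
vertex 3.597 -2.233 -3.979
vertex 2.976 -2.887 -3.112
endloop
endfacet
facet normal -0.292 -0.785 0.547
outer loop
vertex 1.846 -2.37 -2.973
vertex 2.976 -2.887 -3.112
vertex 2.75 -2.128 -2.143
endloop
endfacet
facet normal -0.981 0.065 0.181
outer loop
vertex 1.767 -1.396 -3.755
vertex 1.846 -2.37 -2.973
vertex 2.003 -1.207 -2.541
endloop
endfacet
facet normal -0.408 0.670 -0.620
outer loop
vertex 2.85 -1.312 -4.377
vertex 1.767 -1.396 -3.755
vertex 2.624 -0.553 -3.408
endloop
endfacet
facet normal 0.635 0.192 -0.748
outer loop
vertex 3.597 -2.233 -3.979
vertex 2.85 -1.312 -4.377
vertex 3.754 -1.07 -3.547
endloop
endfacet
facet normal 0.707 -0.707 -0.027
outer loop
vertex 2.976 -2.887 -3.112
vertex 3.597 -2.233 -3.979
vertex 3.833 -2.044 -2.765
endloop
endfacet

endsolid


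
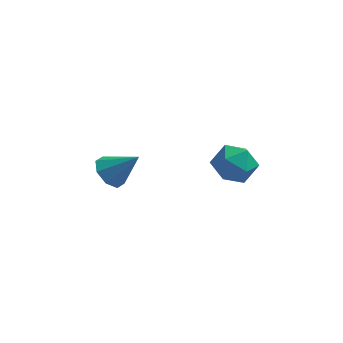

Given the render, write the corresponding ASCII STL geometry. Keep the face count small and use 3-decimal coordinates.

solid 
facet normal -0.690 -0.685 0.234
outer loop
vertex 0.641 -2.135 3.448
vertex 1.219 -2.821 3.144
vertex 1.249 -2.543 4.048
endloop
endfacet
facet normal -0.737 -0.119 0.665
outer loop
vertex 0.641 -2.135 3.448
vertex 1.249 -2.543 4.048
vertex 1.118 -1.606 4.071
endloop
endfacet
facet normal -0.849 0.459 0.260
outer loop
vertex 0.641 -2.135 3.448
vertex 1.118 -1.606 4.071
vertex 1.008 -1.305 3.181
endloop
endfacet
facet normal -0.872 0.250 -0.421
outer loop
vertex 0.641 -2.135 3.448
vertex 1.008 -1.305 3.181
vertex 1.07 -2.055 2.608
endloop
endfacet
facet normal -0.774 -0.457 -0.439
outer loop
vertex 0.641 -2.135 3.448
vertex 1.07 -2.055 2.608
vertex 1.219 -2.821 3.144
endloop
endfacet
facet normal -0.109 -0.040 0.993
outer loop
vertex 1.118 -1.606 4.071
vertex 1.249 -2.543 4.048
vertex 1.99 -1.965 4.152
endloop
endfacet
facet normal -0.032 -0.955 0.295
outer loop
vertex 1.249 -2.543 4.048
vertex 1.219 -2.821 3.144
vertex 2.052 -2.715 3.579
endloop
endfacet
facet normal -0.168 -0.587 -0.792
outer loop
vertex 1.219 -2.821 3.144
vertex 1.07 -2.055 2.608
vertex 1.942 -2.414 2.689
endloop
endfacet
facet normal -0.327 0.557 -0.764
outer loop
vertex 1.07 -2.055 2.608
vertex 1.008 -1.305 3.181
vertex 1.811 -1.477 2.712
endloop
endfacet
facet normal -0.291 0.895 0.339
outer loop
vertex 1.008 -1.305 3.181
vertex 1.118 -1.606 4.071
vertex 1.841 -1.199 3.616
endloop
endfacet
facet normal 0.872 -0.250 0.421
outer loop
vertex 2.419 -1.885 3.312
vertex 1.99 -1.965 4.152
vertex 2.052 -2.715 3.579
endloop
endfacet
facet normal 0.849 -0.459 -0.260
outer loop
vertex 2.419 -1.885 3.312
vertex 2.052 -2.715 3.579
vertex 1.942 -2.414 2.689
endloop
endfacet
facet normal 0.737 0.119 -0.665
outer loop
vertex 2.419 -1.885 3.312
vertex 1.942 -2.414 2.689
vertex 1.811 -1.477 2.712
endloop
endfacet
facet normal 0.690 0.685 -0.234
outer loop
vertex 2.419 -1.885 3.312
vertex 1.811 -1.477 2.712
vertex 1.841 -1.199 3.616
endloop
endfacet
facet normal 0.774 0.457 0.439
outer loop
vertex 2.419 -1.885 3.312
vertex 1.841 -1.199 3.616
vertex 1.99 -1.965 4.152
endloop
endfacet
facet normal 0.327 -0.557 0.764
outer loop
vertex 2.052 -2.715 3.579
vertex 1.99 -1.965 4.152
vertex 1.249 -2.543 4.048
endloop
endfacet
facet normal 0.291 -0.895 -0.339
outer loop
vertex 1.942 -2.414 2.689
vertex 2.052 -2.715 3.579
vertex 1.219 -2.821 3.144
endloop
endfacet
facet normal 0.109 0.040 -0.993
outer loop
vertex 1.811 -1.477 2.712
vertex 1.942 -2.414 2.689
vertex 1.07 -2.055 2.608
endloop
endfacet
facet normal 0.032 0.955 -0.295
outer loop
vertex 1.841 -1.199 3.616
vertex 1.811 -1.477 2.712
vertex 1.008 -1.305 3.181
endloop
endfacet
facet normal 0.168 0.587 0.792
outer loop
vertex 1.99 -1.965 4.152
vertex 1.841 -1.199 3.616
vertex 1.118 -1.606 4.071
endloop
endfacet
facet normal -0.728 -0.003 -0.685
outer loop
vertex -2.812 -0.873 1.378
vertex -3.2 -1.422 1.793
vertex -3.192 -0.632 1.781
endloop
endfacet
facet normal 0.561 0.827 0.035
outer loop
vertex -2.812 -0.873 1.378
vertex -3.192 -0.632 1.781
vertex -2.1 -1.418 2.827
endloop
endfacet
facet normal -0.729 -0.003 -0.685
outer loop
vertex -3.192 -0.632 1.781
vertex -3.2 -1.422 1.793
vertex -3.577 -0.854 2.192
endloop
endfacet
facet normal 0.089 0.839 0.537
outer loop
vertex -3.192 -0.632 1.781
vertex -3.577 -0.854 2.192
vertex -2.1 -1.418 2.827
endloop
endfacet
facet normal -0.728 -0.002 -0.685
outer loop
vertex -3.577 -0.854 2.192
vertex -3.2 -1.422 1.793
vertex -3.741 -1.408 2.368
endloop
endfacet
facet normal -0.249 0.359 0.899
outer loop
vertex -3.577 -0.854 2.192
vertex -3.741 -1.408 2.368
vertex -2.1 -1.418 2.827
endloop
endfacet
facet normal -0.728 -0.003 -0.685
outer loop
vertex -3.741 -1.408 2.368
vertex -3.2 -1.422 1.793
vertex -3.588 -1.971 2.208
endloop
endfacet
facet normal -0.256 -0.328 0.909
outer loop
vertex -3.741 -1.408 2.368
vertex -3.588 -1.971 2.208
vertex -2.1 -1.418 2.827
endloop
endfacet
facet normal -0.729 -0.002 -0.684
outer loop
vertex -3.588 -1.971 2.208
vertex -3.2 -1.422 1.793
vertex -3.208 -2.212 1.804
endloop
endfacet
facet normal 0.073 -0.825 0.561
outer loop
vertex -3.588 -1.971 2.208
vertex -3.208 -2.212 1.804
vertex -2.1 -1.418 2.827
endloop
endfacet
facet normal -0.728 -0.002 -0.685
outer loop
vertex -3.208 -2.212 1.804
vertex -3.2 -1.422 1.793
vertex -2.823 -1.99 1.394
endloop
endfacet
facet normal 0.545 -0.836 0.059
outer loop
vertex -3.208 -2.212 1.804
vertex -2.823 -1.99 1.394
vertex -2.1 -1.418 2.827
endloop
endfacet
facet normal -0.729 -0.003 -0.685
outer loop
vertex -2.823 -1.99 1.394
vertex -3.2 -1.422 1.793
vertex -2.659 -1.436 1.217
endloop
endfacet
facet normal 0.883 -0.358 -0.303
outer loop
vertex -2.823 -1.99 1.394
vertex -2.659 -1.436 1.217
vertex -2.1 -1.418 2.827
endloop
endfacet
facet normal -0.729 -0.002 -0.685
outer loop
vertex -2.659 -1.436 1.217
vertex -3.2 -1.422 1.793
vertex -2.812 -0.873 1.378
endloop
endfacet
facet normal 0.890 0.331 -0.313
outer loop
vertex -2.659 -1.436 1.217
vertex -2.812 -0.873 1.378
vertex -2.1 -1.418 2.827
endloop
endfacet

endsolid


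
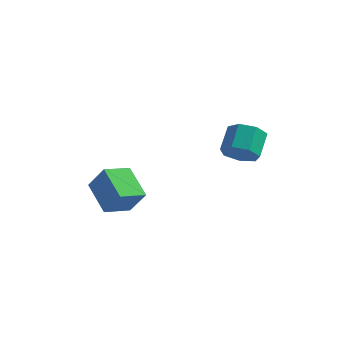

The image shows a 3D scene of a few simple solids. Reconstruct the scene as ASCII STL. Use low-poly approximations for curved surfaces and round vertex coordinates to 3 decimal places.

solid 
facet normal -0.716 0.443 0.539
outer loop
vertex -2.815 -3.86 1.165
vertex -2.165 -2.347 0.785
vertex -3.851 -3.778 -0.28
endloop
endfacet
facet normal -0.385 -0.895 0.225
outer loop
vertex -2.275 -4.753 -1.465
vertex -2.815 -3.86 1.165
vertex -3.851 -3.778 -0.28
endloop
endfacet
facet normal -0.716 0.443 0.539
outer loop
vertex -3.851 -3.778 -0.28
vertex -2.165 -2.347 0.785
vertex -3.201 -2.265 -0.66
endloop
endfacet
facet normal -0.582 0.046 -0.812
outer loop
vertex -3.201 -2.265 -0.66
vertex -2.275 -4.753 -1.465
vertex -3.851 -3.778 -0.28
endloop
endfacet
facet normal 0.582 -0.046 0.812
outer loop
vertex -2.815 -3.86 1.165
vertex -0.589 -3.322 -0.4
vertex -2.165 -2.347 0.785
endloop
endfacet
facet normal -0.385 -0.895 0.225
outer loop
vertex -1.239 -4.835 -0.02
vertex -2.815 -3.86 1.165
vertex -2.275 -4.753 -1.465
endloop
endfacet
facet normal 0.582 -0.046 0.812
outer loop
vertex -1.239 -4.835 -0.02
vertex -0.589 -3.322 -0.4
vertex -2.815 -3.86 1.165
endloop
endfacet
facet normal 0.385 0.895 -0.225
outer loop
vertex -2.165 -2.347 0.785
vertex -0.589 -3.322 -0.4
vertex -3.201 -2.265 -0.66
endloop
endfacet
facet normal -0.582 0.046 -0.812
outer loop
vertex -1.625 -3.24 -1.845
vertex -2.275 -4.753 -1.465
vertex -3.201 -2.265 -0.66
endloop
endfacet
facet normal 0.385 0.895 -0.225
outer loop
vertex -3.201 -2.265 -0.66
vertex -0.589 -3.322 -0.4
vertex -1.625 -3.24 -1.845
endloop
endfacet
facet normal 0.716 -0.443 -0.539
outer loop
vertex -1.625 -3.24 -1.845
vertex -1.239 -4.835 -0.02
vertex -2.275 -4.753 -1.465
endloop
endfacet
facet normal 0.716 -0.443 -0.539
outer loop
vertex -0.589 -3.322 -0.4
vertex -1.239 -4.835 -0.02
vertex -1.625 -3.24 -1.845
endloop
endfacet
facet normal 0.142 -0.751 -0.645
outer loop
vertex 4.367 -0.634 2.153
vertex 3.8 -1.284 2.785
vertex 3.455 -0.662 1.985
endloop
endfacet
facet normal 0.117 0.660 -0.742
outer loop
vertex 4.367 -0.634 2.153
vertex 3.455 -0.662 1.985
vertex 4.128 0.635 3.243
endloop
endfacet
facet normal 0.115 0.660 -0.742
outer loop
vertex 4.128 0.635 3.243
vertex 3.455 -0.662 1.985
vertex 3.215 0.606 3.076
endloop
endfacet
facet normal -0.142 0.750 0.645
outer loop
vertex 4.128 0.635 3.243
vertex 3.215 0.606 3.076
vertex 3.56 -0.016 3.875
endloop
endfacet
facet normal 0.142 -0.751 -0.645
outer loop
vertex 3.455 -0.662 1.985
vertex 3.8 -1.284 2.785
vertex 2.801 -1.159 2.42
endloop
endfacet
facet normal -0.696 0.388 -0.604
outer loop
vertex 3.455 -0.662 1.985
vertex 2.801 -1.159 2.42
vertex 3.215 0.606 3.076
endloop
endfacet
facet normal -0.697 0.388 -0.604
outer loop
vertex 3.215 0.606 3.076
vertex 2.801 -1.159 2.42
vertex 2.562 0.11 3.511
endloop
endfacet
facet normal -0.141 0.751 0.645
outer loop
vertex 3.215 0.606 3.076
vertex 2.562 0.11 3.511
vertex 3.56 -0.016 3.875
endloop
endfacet
facet normal 0.142 -0.751 -0.645
outer loop
vertex 2.801 -1.159 2.42
vertex 3.8 -1.284 2.785
vertex 2.9 -1.75 3.129
endloop
endfacet
facet normal -0.984 -0.177 -0.010
outer loop
vertex 2.801 -1.159 2.42
vertex 2.9 -1.75 3.129
vertex 2.562 0.11 3.511
endloop
endfacet
facet normal -0.984 -0.177 -0.010
outer loop
vertex 2.562 0.11 3.511
vertex 2.9 -1.75 3.129
vertex 2.661 -0.481 4.22
endloop
endfacet
facet normal -0.141 0.751 0.645
outer loop
vertex 2.562 0.11 3.511
vertex 2.661 -0.481 4.22
vertex 3.56 -0.016 3.875
endloop
endfacet
facet normal 0.142 -0.751 -0.645
outer loop
vertex 2.9 -1.75 3.129
vertex 3.8 -1.284 2.785
vertex 3.676 -1.99 3.579
endloop
endfacet
facet normal -0.531 -0.608 0.591
outer loop
vertex 2.9 -1.75 3.129
vertex 3.676 -1.99 3.579
vertex 2.661 -0.481 4.22
endloop
endfacet
facet normal -0.531 -0.608 0.590
outer loop
vertex 2.661 -0.481 4.22
vertex 3.676 -1.99 3.579
vertex 3.437 -0.722 4.67
endloop
endfacet
facet normal -0.141 0.751 0.645
outer loop
vertex 2.661 -0.481 4.22
vertex 3.437 -0.722 4.67
vertex 3.56 -0.016 3.875
endloop
endfacet
facet normal 0.141 -0.751 -0.645
outer loop
vertex 3.676 -1.99 3.579
vertex 3.8 -1.284 2.785
vertex 4.545 -1.699 3.431
endloop
endfacet
facet normal 0.322 -0.582 0.747
outer loop
vertex 3.676 -1.99 3.579
vertex 4.545 -1.699 3.431
vertex 3.437 -0.722 4.67
endloop
endfacet
facet normal 0.323 -0.581 0.747
outer loop
vertex 3.437 -0.722 4.67
vertex 4.545 -1.699 3.431
vertex 4.306 -0.43 4.521
endloop
endfacet
facet normal -0.142 0.751 0.645
outer loop
vertex 3.437 -0.722 4.67
vertex 4.306 -0.43 4.521
vertex 3.56 -0.016 3.875
endloop
endfacet
facet normal 0.141 -0.751 -0.645
outer loop
vertex 4.545 -1.699 3.431
vertex 3.8 -1.284 2.785
vertex 4.853 -1.095 2.796
endloop
endfacet
facet normal 0.933 -0.117 0.341
outer loop
vertex 4.545 -1.699 3.431
vertex 4.853 -1.095 2.796
vertex 4.306 -0.43 4.521
endloop
endfacet
facet normal 0.933 -0.117 0.341
outer loop
vertex 4.306 -0.43 4.521
vertex 4.853 -1.095 2.796
vertex 4.614 0.173 3.886
endloop
endfacet
facet normal -0.141 0.751 0.645
outer loop
vertex 4.306 -0.43 4.521
vertex 4.614 0.173 3.886
vertex 3.56 -0.016 3.875
endloop
endfacet
facet normal 0.141 -0.751 -0.645
outer loop
vertex 4.853 -1.095 2.796
vertex 3.8 -1.284 2.785
vertex 4.367 -0.634 2.153
endloop
endfacet
facet normal 0.840 0.436 -0.323
outer loop
vertex 4.853 -1.095 2.796
vertex 4.367 -0.634 2.153
vertex 4.614 0.173 3.886
endloop
endfacet
facet normal 0.841 0.435 -0.323
outer loop
vertex 4.614 0.173 3.886
vertex 4.367 -0.634 2.153
vertex 4.128 0.635 3.243
endloop
endfacet
facet normal -0.141 0.750 0.646
outer loop
vertex 4.614 0.173 3.886
vertex 4.128 0.635 3.243
vertex 3.56 -0.016 3.875
endloop
endfacet

endsolid


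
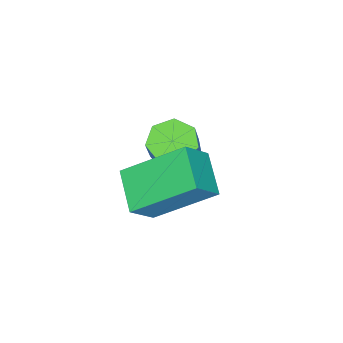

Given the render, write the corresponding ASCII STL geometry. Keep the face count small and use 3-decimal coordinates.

solid 
facet normal -0.431 -0.189 -0.882
outer loop
vertex -2.083 -3.259 -4.398
vertex -2.549 -2.695 -4.291
vertex -1.885 -2.689 -4.617
endloop
endfacet
facet normal 0.847 -0.419 -0.326
outer loop
vertex -2.083 -3.259 -4.398
vertex -1.885 -2.689 -4.617
vertex -1.465 -2.99 -3.137
endloop
endfacet
facet normal 0.847 -0.419 -0.326
outer loop
vertex -1.465 -2.99 -3.137
vertex -1.885 -2.689 -4.617
vertex -1.267 -2.42 -3.356
endloop
endfacet
facet normal 0.433 0.188 0.882
outer loop
vertex -1.465 -2.99 -3.137
vertex -1.267 -2.42 -3.356
vertex -1.931 -2.425 -3.029
endloop
endfacet
facet normal -0.431 -0.188 -0.882
outer loop
vertex -1.885 -2.689 -4.617
vertex -2.549 -2.695 -4.291
vertex -2.187 -2.123 -4.59
endloop
endfacet
facet normal 0.769 0.433 -0.469
outer loop
vertex -1.885 -2.689 -4.617
vertex -2.187 -2.123 -4.59
vertex -1.267 -2.42 -3.356
endloop
endfacet
facet normal 0.769 0.433 -0.469
outer loop
vertex -1.267 -2.42 -3.356
vertex -2.187 -2.123 -4.59
vertex -1.569 -1.854 -3.329
endloop
endfacet
facet normal 0.433 0.189 0.882
outer loop
vertex -1.267 -2.42 -3.356
vertex -1.569 -1.854 -3.329
vertex -1.931 -2.425 -3.029
endloop
endfacet
facet normal -0.432 -0.188 -0.882
outer loop
vertex -2.187 -2.123 -4.59
vertex -2.549 -2.695 -4.291
vertex -2.761 -1.987 -4.338
endloop
endfacet
facet normal 0.113 0.959 -0.260
outer loop
vertex -2.187 -2.123 -4.59
vertex -2.761 -1.987 -4.338
vertex -1.569 -1.854 -3.329
endloop
endfacet
facet normal 0.113 0.959 -0.260
outer loop
vertex -1.569 -1.854 -3.329
vertex -2.761 -1.987 -4.338
vertex -2.144 -1.718 -3.076
endloop
endfacet
facet normal 0.433 0.189 0.882
outer loop
vertex -1.569 -1.854 -3.329
vertex -2.144 -1.718 -3.076
vertex -1.931 -2.425 -3.029
endloop
endfacet
facet normal -0.432 -0.188 -0.882
outer loop
vertex -2.761 -1.987 -4.338
vertex -2.549 -2.695 -4.291
vertex -3.176 -2.384 -4.05
endloop
endfacet
facet normal -0.630 0.763 0.145
outer loop
vertex -2.761 -1.987 -4.338
vertex -3.176 -2.384 -4.05
vertex -2.144 -1.718 -3.076
endloop
endfacet
facet normal -0.630 0.763 0.146
outer loop
vertex -2.144 -1.718 -3.076
vertex -3.176 -2.384 -4.05
vertex -2.558 -2.115 -2.788
endloop
endfacet
facet normal 0.432 0.189 0.882
outer loop
vertex -2.144 -1.718 -3.076
vertex -2.558 -2.115 -2.788
vertex -1.931 -2.425 -3.029
endloop
endfacet
facet normal -0.433 -0.189 -0.881
outer loop
vertex -3.176 -2.384 -4.05
vertex -2.549 -2.695 -4.291
vertex -3.118 -3.015 -3.943
endloop
endfacet
facet normal -0.897 -0.008 0.441
outer loop
vertex -3.176 -2.384 -4.05
vertex -3.118 -3.015 -3.943
vertex -2.558 -2.115 -2.788
endloop
endfacet
facet normal -0.898 -0.007 0.441
outer loop
vertex -2.558 -2.115 -2.788
vertex -3.118 -3.015 -3.943
vertex -2.501 -2.746 -2.682
endloop
endfacet
facet normal 0.432 0.187 0.882
outer loop
vertex -2.558 -2.115 -2.788
vertex -2.501 -2.746 -2.682
vertex -1.931 -2.425 -3.029
endloop
endfacet
facet normal -0.433 -0.188 -0.881
outer loop
vertex -3.118 -3.015 -3.943
vertex -2.549 -2.695 -4.291
vertex -2.632 -3.404 -4.099
endloop
endfacet
facet normal -0.489 -0.773 0.404
outer loop
vertex -3.118 -3.015 -3.943
vertex -2.632 -3.404 -4.099
vertex -2.501 -2.746 -2.682
endloop
endfacet
facet normal -0.489 -0.773 0.404
outer loop
vertex -2.501 -2.746 -2.682
vertex -2.632 -3.404 -4.099
vertex -2.014 -3.135 -2.837
endloop
endfacet
facet normal 0.431 0.188 0.882
outer loop
vertex -2.501 -2.746 -2.682
vertex -2.014 -3.135 -2.837
vertex -1.931 -2.425 -3.029
endloop
endfacet
facet normal -0.431 -0.189 -0.883
outer loop
vertex -2.632 -3.404 -4.099
vertex -2.549 -2.695 -4.291
vertex -2.083 -3.259 -4.398
endloop
endfacet
facet normal 0.287 -0.956 0.063
outer loop
vertex -2.632 -3.404 -4.099
vertex -2.083 -3.259 -4.398
vertex -2.014 -3.135 -2.837
endloop
endfacet
facet normal 0.287 -0.956 0.063
outer loop
vertex -2.014 -3.135 -2.837
vertex -2.083 -3.259 -4.398
vertex -1.465 -2.99 -3.137
endloop
endfacet
facet normal 0.432 0.188 0.882
outer loop
vertex -2.014 -3.135 -2.837
vertex -1.465 -2.99 -3.137
vertex -1.931 -2.425 -3.029
endloop
endfacet
facet normal -0.651 0.204 -0.731
outer loop
vertex -1.183 -0.795 -1.908
vertex -0.349 0.101 -2.401
vertex -0.314 -2.255 -3.09
endloop
endfacet
facet normal -0.632 -0.679 0.374
outer loop
vertex 0.409 -2.481 -2.279
vertex -1.183 -0.795 -1.908
vertex -0.314 -2.255 -3.09
endloop
endfacet
facet normal -0.651 0.204 -0.731
outer loop
vertex -0.314 -2.255 -3.09
vertex -0.349 0.101 -2.401
vertex 0.521 -1.359 -3.583
endloop
endfacet
facet normal 0.420 -0.705 -0.571
outer loop
vertex 0.521 -1.359 -3.583
vertex 0.409 -2.481 -2.279
vertex -0.314 -2.255 -3.09
endloop
endfacet
facet normal -0.420 0.705 0.571
outer loop
vertex -1.183 -0.795 -1.908
vertex 0.374 -0.125 -1.59
vertex -0.349 0.101 -2.401
endloop
endfacet
facet normal -0.632 -0.679 0.373
outer loop
vertex -0.461 -1.021 -1.097
vertex -1.183 -0.795 -1.908
vertex 0.409 -2.481 -2.279
endloop
endfacet
facet normal -0.420 0.706 0.571
outer loop
vertex -0.461 -1.021 -1.097
vertex 0.374 -0.125 -1.59
vertex -1.183 -0.795 -1.908
endloop
endfacet
facet normal 0.632 0.679 -0.374
outer loop
vertex -0.349 0.101 -2.401
vertex 0.374 -0.125 -1.59
vertex 0.521 -1.359 -3.583
endloop
endfacet
facet normal 0.420 -0.705 -0.571
outer loop
vertex 1.243 -1.585 -2.772
vertex 0.409 -2.481 -2.279
vertex 0.521 -1.359 -3.583
endloop
endfacet
facet normal 0.632 0.679 -0.374
outer loop
vertex 0.521 -1.359 -3.583
vertex 0.374 -0.125 -1.59
vertex 1.243 -1.585 -2.772
endloop
endfacet
facet normal 0.651 -0.204 0.731
outer loop
vertex 1.243 -1.585 -2.772
vertex -0.461 -1.021 -1.097
vertex 0.409 -2.481 -2.279
endloop
endfacet
facet normal 0.651 -0.204 0.731
outer loop
vertex 0.374 -0.125 -1.59
vertex -0.461 -1.021 -1.097
vertex 1.243 -1.585 -2.772
endloop
endfacet

endsolid


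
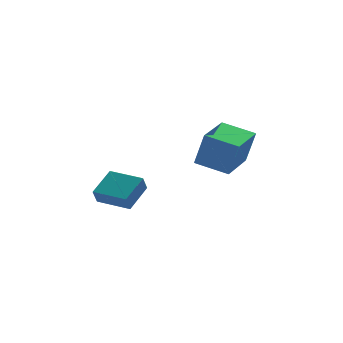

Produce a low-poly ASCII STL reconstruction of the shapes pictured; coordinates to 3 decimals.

solid 
facet normal -0.623 -0.634 -0.458
outer loop
vertex -1.522 -3.502 -0.007
vertex -2.749 -2.342 0.058
vertex -1.275 -3.199 -0.762
endloop
endfacet
facet normal 0.726 -0.686 -0.038
outer loop
vertex -0.291 -2.198 -0.038
vertex -1.522 -3.502 -0.007
vertex -1.275 -3.199 -0.762
endloop
endfacet
facet normal -0.623 -0.634 -0.458
outer loop
vertex -1.275 -3.199 -0.762
vertex -2.749 -2.342 0.058
vertex -2.503 -2.039 -0.697
endloop
endfacet
facet normal 0.290 0.357 -0.888
outer loop
vertex -2.503 -2.039 -0.697
vertex -0.291 -2.198 -0.038
vertex -1.275 -3.199 -0.762
endloop
endfacet
facet normal -0.290 -0.357 0.888
outer loop
vertex -1.522 -3.502 -0.007
vertex -1.765 -1.341 0.782
vertex -2.749 -2.342 0.058
endloop
endfacet
facet normal 0.726 -0.686 -0.039
outer loop
vertex -0.537 -2.501 0.717
vertex -1.522 -3.502 -0.007
vertex -0.291 -2.198 -0.038
endloop
endfacet
facet normal -0.290 -0.357 0.888
outer loop
vertex -0.537 -2.501 0.717
vertex -1.765 -1.341 0.782
vertex -1.522 -3.502 -0.007
endloop
endfacet
facet normal -0.726 0.686 0.039
outer loop
vertex -2.749 -2.342 0.058
vertex -1.765 -1.341 0.782
vertex -2.503 -2.039 -0.697
endloop
endfacet
facet normal 0.290 0.357 -0.888
outer loop
vertex -1.518 -1.038 0.027
vertex -0.291 -2.198 -0.038
vertex -2.503 -2.039 -0.697
endloop
endfacet
facet normal -0.726 0.687 0.038
outer loop
vertex -2.503 -2.039 -0.697
vertex -1.765 -1.341 0.782
vertex -1.518 -1.038 0.027
endloop
endfacet
facet normal 0.624 0.634 0.458
outer loop
vertex -1.518 -1.038 0.027
vertex -0.537 -2.501 0.717
vertex -0.291 -2.198 -0.038
endloop
endfacet
facet normal 0.623 0.634 0.458
outer loop
vertex -1.765 -1.341 0.782
vertex -0.537 -2.501 0.717
vertex -1.518 -1.038 0.027
endloop
endfacet
facet normal -0.779 0.575 0.248
outer loop
vertex 1.998 -3.301 3.409
vertex 3.277 -1.537 3.337
vertex 1.609 -3.088 1.695
endloop
endfacet
facet normal -0.587 -0.809 0.033
outer loop
vertex 2.903 -4.043 1.283
vertex 1.998 -3.301 3.409
vertex 1.609 -3.088 1.695
endloop
endfacet
facet normal -0.779 0.575 0.248
outer loop
vertex 1.609 -3.088 1.695
vertex 3.277 -1.537 3.337
vertex 2.888 -1.324 1.623
endloop
endfacet
facet normal -0.220 0.120 -0.968
outer loop
vertex 2.888 -1.324 1.623
vertex 2.903 -4.043 1.283
vertex 1.609 -3.088 1.695
endloop
endfacet
facet normal 0.220 -0.120 0.968
outer loop
vertex 1.998 -3.301 3.409
vertex 4.571 -2.492 2.925
vertex 3.277 -1.537 3.337
endloop
endfacet
facet normal -0.587 -0.809 0.033
outer loop
vertex 3.292 -4.256 2.997
vertex 1.998 -3.301 3.409
vertex 2.903 -4.043 1.283
endloop
endfacet
facet normal 0.220 -0.120 0.968
outer loop
vertex 3.292 -4.256 2.997
vertex 4.571 -2.492 2.925
vertex 1.998 -3.301 3.409
endloop
endfacet
facet normal 0.587 0.809 -0.033
outer loop
vertex 3.277 -1.537 3.337
vertex 4.571 -2.492 2.925
vertex 2.888 -1.324 1.623
endloop
endfacet
facet normal -0.220 0.120 -0.968
outer loop
vertex 4.182 -2.279 1.211
vertex 2.903 -4.043 1.283
vertex 2.888 -1.324 1.623
endloop
endfacet
facet normal 0.587 0.809 -0.033
outer loop
vertex 2.888 -1.324 1.623
vertex 4.571 -2.492 2.925
vertex 4.182 -2.279 1.211
endloop
endfacet
facet normal 0.779 -0.575 -0.248
outer loop
vertex 4.182 -2.279 1.211
vertex 3.292 -4.256 2.997
vertex 2.903 -4.043 1.283
endloop
endfacet
facet normal 0.779 -0.575 -0.248
outer loop
vertex 4.571 -2.492 2.925
vertex 3.292 -4.256 2.997
vertex 4.182 -2.279 1.211
endloop
endfacet

endsolid


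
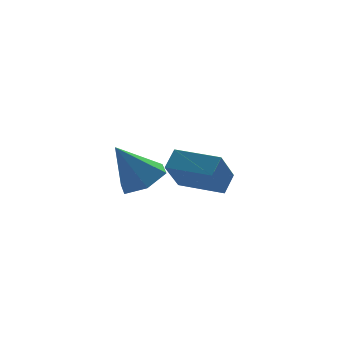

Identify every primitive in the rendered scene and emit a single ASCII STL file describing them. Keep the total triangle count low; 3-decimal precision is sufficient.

solid 
facet normal 0.495 -0.165 -0.853
outer loop
vertex -2.465 -0.294 0.437
vertex -3.378 -0.637 -0.026
vertex -3.109 0.408 -0.072
endloop
endfacet
facet normal 0.367 0.743 0.560
outer loop
vertex -2.465 -0.294 0.437
vertex -3.109 0.408 -0.072
vertex -4.382 -0.303 1.706
endloop
endfacet
facet normal 0.495 -0.165 -0.853
outer loop
vertex -3.109 0.408 -0.072
vertex -3.378 -0.637 -0.026
vertex -4.022 0.065 -0.535
endloop
endfacet
facet normal -0.389 0.917 0.088
outer loop
vertex -3.109 0.408 -0.072
vertex -4.022 0.065 -0.535
vertex -4.382 -0.303 1.706
endloop
endfacet
facet normal 0.494 -0.165 -0.853
outer loop
vertex -4.022 0.065 -0.535
vertex -3.378 -0.637 -0.026
vertex -4.292 -0.98 -0.489
endloop
endfacet
facet normal -0.963 0.244 -0.115
outer loop
vertex -4.022 0.065 -0.535
vertex -4.292 -0.98 -0.489
vertex -4.382 -0.303 1.706
endloop
endfacet
facet normal 0.494 -0.164 -0.854
outer loop
vertex -4.292 -0.98 -0.489
vertex -3.378 -0.637 -0.026
vertex -3.648 -1.682 0.019
endloop
endfacet
facet normal -0.781 -0.605 0.155
outer loop
vertex -4.292 -0.98 -0.489
vertex -3.648 -1.682 0.019
vertex -4.382 -0.303 1.706
endloop
endfacet
facet normal 0.494 -0.164 -0.854
outer loop
vertex -3.648 -1.682 0.019
vertex -3.378 -0.637 -0.026
vertex -2.734 -1.339 0.482
endloop
endfacet
facet normal -0.025 -0.779 0.626
outer loop
vertex -3.648 -1.682 0.019
vertex -2.734 -1.339 0.482
vertex -4.382 -0.303 1.706
endloop
endfacet
facet normal 0.494 -0.164 -0.854
outer loop
vertex -2.734 -1.339 0.482
vertex -3.378 -0.637 -0.026
vertex -2.465 -0.294 0.437
endloop
endfacet
facet normal 0.549 -0.106 0.829
outer loop
vertex -2.734 -1.339 0.482
vertex -2.465 -0.294 0.437
vertex -4.382 -0.303 1.706
endloop
endfacet
facet normal -0.603 -0.506 -0.617
outer loop
vertex 0.627 1.975 -1.814
vertex -0.742 3.607 -1.814
vertex 1.559 2.757 -3.364
endloop
endfacet
facet normal 0.643 -0.766 -0.000
outer loop
vertex 2.222 3.313 -2.686
vertex 0.627 1.975 -1.814
vertex 1.559 2.757 -3.364
endloop
endfacet
facet normal -0.603 -0.506 -0.617
outer loop
vertex 1.559 2.757 -3.364
vertex -0.742 3.607 -1.814
vertex 0.19 4.388 -3.364
endloop
endfacet
facet normal 0.472 0.397 -0.787
outer loop
vertex 0.19 4.388 -3.364
vertex 2.222 3.313 -2.686
vertex 1.559 2.757 -3.364
endloop
endfacet
facet normal -0.473 -0.396 0.787
outer loop
vertex 0.627 1.975 -1.814
vertex -0.079 4.163 -1.136
vertex -0.742 3.607 -1.814
endloop
endfacet
facet normal 0.643 -0.766 0.001
outer loop
vertex 1.29 2.532 -1.136
vertex 0.627 1.975 -1.814
vertex 2.222 3.313 -2.686
endloop
endfacet
facet normal -0.472 -0.396 0.787
outer loop
vertex 1.29 2.532 -1.136
vertex -0.079 4.163 -1.136
vertex 0.627 1.975 -1.814
endloop
endfacet
facet normal -0.642 0.766 -0.000
outer loop
vertex -0.742 3.607 -1.814
vertex -0.079 4.163 -1.136
vertex 0.19 4.388 -3.364
endloop
endfacet
facet normal 0.472 0.396 -0.787
outer loop
vertex 0.853 4.945 -2.686
vertex 2.222 3.313 -2.686
vertex 0.19 4.388 -3.364
endloop
endfacet
facet normal -0.643 0.766 -0.000
outer loop
vertex 0.19 4.388 -3.364
vertex -0.079 4.163 -1.136
vertex 0.853 4.945 -2.686
endloop
endfacet
facet normal 0.603 0.506 0.617
outer loop
vertex 0.853 4.945 -2.686
vertex 1.29 2.532 -1.136
vertex 2.222 3.313 -2.686
endloop
endfacet
facet normal 0.603 0.506 0.617
outer loop
vertex -0.079 4.163 -1.136
vertex 1.29 2.532 -1.136
vertex 0.853 4.945 -2.686
endloop
endfacet

endsolid


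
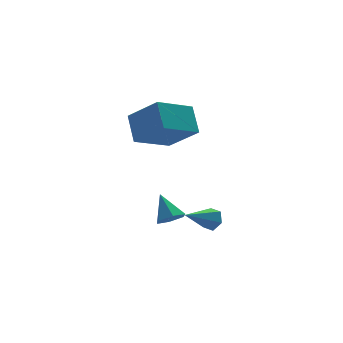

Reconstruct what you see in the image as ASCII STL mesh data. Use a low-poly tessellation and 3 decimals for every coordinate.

solid 
facet normal 0.862 0.178 -0.475
outer loop
vertex -0.616 -2.359 -1.066
vertex -0.93 -2.172 -1.566
vertex -0.773 -1.763 -1.128
endloop
endfacet
facet normal 0.154 0.142 0.978
outer loop
vertex -0.616 -2.359 -1.066
vertex -0.773 -1.763 -1.128
vertex -2.37 -2.468 -0.774
endloop
endfacet
facet normal 0.862 0.177 -0.474
outer loop
vertex -0.773 -1.763 -1.128
vertex -0.93 -2.172 -1.566
vertex -1.087 -1.576 -1.629
endloop
endfacet
facet normal -0.264 0.838 0.478
outer loop
vertex -0.773 -1.763 -1.128
vertex -1.087 -1.576 -1.629
vertex -2.37 -2.468 -0.774
endloop
endfacet
facet normal 0.862 0.177 -0.474
outer loop
vertex -1.087 -1.576 -1.629
vertex -0.93 -2.172 -1.566
vertex -1.244 -1.985 -2.067
endloop
endfacet
facet normal -0.681 0.641 -0.354
outer loop
vertex -1.087 -1.576 -1.629
vertex -1.244 -1.985 -2.067
vertex -2.37 -2.468 -0.774
endloop
endfacet
facet normal 0.862 0.178 -0.474
outer loop
vertex -1.244 -1.985 -2.067
vertex -0.93 -2.172 -1.566
vertex -1.087 -2.582 -2.005
endloop
endfacet
facet normal -0.682 -0.251 -0.687
outer loop
vertex -1.244 -1.985 -2.067
vertex -1.087 -2.582 -2.005
vertex -2.37 -2.468 -0.774
endloop
endfacet
facet normal 0.862 0.178 -0.474
outer loop
vertex -1.087 -2.582 -2.005
vertex -0.93 -2.172 -1.566
vertex -0.773 -2.769 -1.504
endloop
endfacet
facet normal -0.264 -0.946 -0.188
outer loop
vertex -1.087 -2.582 -2.005
vertex -0.773 -2.769 -1.504
vertex -2.37 -2.468 -0.774
endloop
endfacet
facet normal 0.862 0.177 -0.475
outer loop
vertex -0.773 -2.769 -1.504
vertex -0.93 -2.172 -1.566
vertex -0.616 -2.359 -1.066
endloop
endfacet
facet normal 0.154 -0.748 0.645
outer loop
vertex -0.773 -2.769 -1.504
vertex -0.616 -2.359 -1.066
vertex -2.37 -2.468 -0.774
endloop
endfacet
facet normal -0.414 0.656 -0.631
outer loop
vertex -2.851 2.181 3.201
vertex -0.985 2.548 2.359
vertex -3.09 1.043 2.176
endloop
endfacet
facet normal -0.897 -0.176 0.405
outer loop
vertex -2.275 -0.248 3.421
vertex -2.851 2.181 3.201
vertex -3.09 1.043 2.176
endloop
endfacet
facet normal -0.414 0.655 -0.632
outer loop
vertex -3.09 1.043 2.176
vertex -0.985 2.548 2.359
vertex -1.223 1.41 1.335
endloop
endfacet
facet normal -0.153 -0.734 -0.661
outer loop
vertex -1.223 1.41 1.335
vertex -2.275 -0.248 3.421
vertex -3.09 1.043 2.176
endloop
endfacet
facet normal 0.154 0.734 0.661
outer loop
vertex -2.851 2.181 3.201
vertex -0.17 1.257 3.604
vertex -0.985 2.548 2.359
endloop
endfacet
facet normal -0.897 -0.176 0.404
outer loop
vertex -2.037 0.89 4.445
vertex -2.851 2.181 3.201
vertex -2.275 -0.248 3.421
endloop
endfacet
facet normal 0.154 0.734 0.661
outer loop
vertex -2.037 0.89 4.445
vertex -0.17 1.257 3.604
vertex -2.851 2.181 3.201
endloop
endfacet
facet normal 0.897 0.176 -0.405
outer loop
vertex -0.985 2.548 2.359
vertex -0.17 1.257 3.604
vertex -1.223 1.41 1.335
endloop
endfacet
facet normal -0.154 -0.734 -0.661
outer loop
vertex -0.409 0.119 2.579
vertex -2.275 -0.248 3.421
vertex -1.223 1.41 1.335
endloop
endfacet
facet normal 0.897 0.176 -0.405
outer loop
vertex -1.223 1.41 1.335
vertex -0.17 1.257 3.604
vertex -0.409 0.119 2.579
endloop
endfacet
facet normal 0.414 -0.655 0.632
outer loop
vertex -0.409 0.119 2.579
vertex -2.037 0.89 4.445
vertex -2.275 -0.248 3.421
endloop
endfacet
facet normal 0.413 -0.656 0.632
outer loop
vertex -0.17 1.257 3.604
vertex -2.037 0.89 4.445
vertex -0.409 0.119 2.579
endloop
endfacet
facet normal 0.033 -0.700 -0.714
outer loop
vertex -1.392 -0.541 -1.963
vertex -1.916 -0.211 -2.311
vertex -1.239 -0.042 -2.445
endloop
endfacet
facet normal 0.887 0.151 0.437
outer loop
vertex -1.392 -0.541 -1.963
vertex -1.239 -0.042 -2.445
vertex -1.964 0.811 -1.269
endloop
endfacet
facet normal 0.033 -0.700 -0.714
outer loop
vertex -1.239 -0.042 -2.445
vertex -1.916 -0.211 -2.311
vertex -1.763 0.288 -2.793
endloop
endfacet
facet normal 0.609 0.772 -0.185
outer loop
vertex -1.239 -0.042 -2.445
vertex -1.763 0.288 -2.793
vertex -1.964 0.811 -1.269
endloop
endfacet
facet normal 0.032 -0.699 -0.714
outer loop
vertex -1.763 0.288 -2.793
vertex -1.916 -0.211 -2.311
vertex -2.439 0.12 -2.659
endloop
endfacet
facet normal -0.290 0.893 -0.345
outer loop
vertex -1.763 0.288 -2.793
vertex -2.439 0.12 -2.659
vertex -1.964 0.811 -1.269
endloop
endfacet
facet normal 0.033 -0.699 -0.714
outer loop
vertex -2.439 0.12 -2.659
vertex -1.916 -0.211 -2.311
vertex -2.592 -0.379 -2.178
endloop
endfacet
facet normal -0.912 0.392 0.117
outer loop
vertex -2.439 0.12 -2.659
vertex -2.592 -0.379 -2.178
vertex -1.964 0.811 -1.269
endloop
endfacet
facet normal 0.033 -0.700 -0.714
outer loop
vertex -2.592 -0.379 -2.178
vertex -1.916 -0.211 -2.311
vertex -2.069 -0.709 -1.83
endloop
endfacet
facet normal -0.635 -0.228 0.738
outer loop
vertex -2.592 -0.379 -2.178
vertex -2.069 -0.709 -1.83
vertex -1.964 0.811 -1.269
endloop
endfacet
facet normal 0.033 -0.700 -0.714
outer loop
vertex -2.069 -0.709 -1.83
vertex -1.916 -0.211 -2.311
vertex -1.392 -0.541 -1.963
endloop
endfacet
facet normal 0.263 -0.350 0.899
outer loop
vertex -2.069 -0.709 -1.83
vertex -1.392 -0.541 -1.963
vertex -1.964 0.811 -1.269
endloop
endfacet

endsolid


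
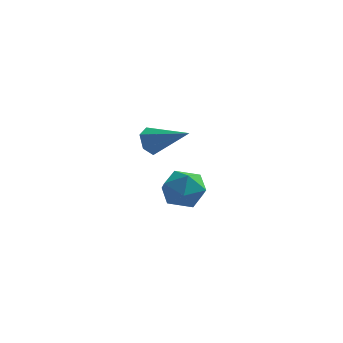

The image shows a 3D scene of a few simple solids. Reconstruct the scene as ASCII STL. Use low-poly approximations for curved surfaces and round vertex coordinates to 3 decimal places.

solid 
facet normal -0.887 0.188 -0.421
outer loop
vertex 2.35 -2.54 2.164
vertex 2.149 -2.245 2.719
vertex 2.447 -1.893 2.248
endloop
endfacet
facet normal 0.690 -0.009 -0.724
outer loop
vertex 2.35 -2.54 2.164
vertex 2.447 -1.893 2.248
vertex 3.711 -2.575 3.461
endloop
endfacet
facet normal -0.887 0.188 -0.421
outer loop
vertex 2.447 -1.893 2.248
vertex 2.149 -2.245 2.719
vertex 2.246 -1.598 2.803
endloop
endfacet
facet normal 0.603 0.774 -0.193
outer loop
vertex 2.447 -1.893 2.248
vertex 2.246 -1.598 2.803
vertex 3.711 -2.575 3.461
endloop
endfacet
facet normal -0.887 0.188 -0.421
outer loop
vertex 2.246 -1.598 2.803
vertex 2.149 -2.245 2.719
vertex 1.948 -1.95 3.274
endloop
endfacet
facet normal 0.187 0.726 0.661
outer loop
vertex 2.246 -1.598 2.803
vertex 1.948 -1.95 3.274
vertex 3.711 -2.575 3.461
endloop
endfacet
facet normal -0.888 0.187 -0.421
outer loop
vertex 1.948 -1.95 3.274
vertex 2.149 -2.245 2.719
vertex 1.851 -2.597 3.191
endloop
endfacet
facet normal -0.142 -0.105 0.984
outer loop
vertex 1.948 -1.95 3.274
vertex 1.851 -2.597 3.191
vertex 3.711 -2.575 3.461
endloop
endfacet
facet normal -0.888 0.187 -0.421
outer loop
vertex 1.851 -2.597 3.191
vertex 2.149 -2.245 2.719
vertex 2.052 -2.892 2.636
endloop
endfacet
facet normal -0.055 -0.890 0.453
outer loop
vertex 1.851 -2.597 3.191
vertex 2.052 -2.892 2.636
vertex 3.711 -2.575 3.461
endloop
endfacet
facet normal -0.888 0.187 -0.421
outer loop
vertex 2.052 -2.892 2.636
vertex 2.149 -2.245 2.719
vertex 2.35 -2.54 2.164
endloop
endfacet
facet normal 0.360 -0.842 -0.401
outer loop
vertex 2.052 -2.892 2.636
vertex 2.35 -2.54 2.164
vertex 3.711 -2.575 3.461
endloop
endfacet
facet normal -0.910 -0.406 -0.088
outer loop
vertex 1.481 2.398 -2.228
vertex 1.912 1.513 -2.598
vertex 1.759 1.631 -1.564
endloop
endfacet
facet normal -0.892 0.064 0.447
outer loop
vertex 1.481 2.398 -2.228
vertex 1.759 1.631 -1.564
vertex 1.954 2.635 -1.319
endloop
endfacet
facet normal -0.695 0.696 0.180
outer loop
vertex 1.481 2.398 -2.228
vertex 1.954 2.635 -1.319
vertex 2.228 3.137 -2.202
endloop
endfacet
facet normal -0.591 0.616 -0.521
outer loop
vertex 1.481 2.398 -2.228
vertex 2.228 3.137 -2.202
vertex 2.202 2.444 -2.992
endloop
endfacet
facet normal -0.724 -0.065 -0.687
outer loop
vertex 1.481 2.398 -2.228
vertex 2.202 2.444 -2.992
vertex 1.912 1.513 -2.598
endloop
endfacet
facet normal -0.389 -0.146 0.909
outer loop
vertex 1.954 2.635 -1.319
vertex 1.759 1.631 -1.564
vertex 2.678 1.896 -1.128
endloop
endfacet
facet normal -0.418 -0.907 0.042
outer loop
vertex 1.759 1.631 -1.564
vertex 1.912 1.513 -2.598
vertex 2.652 1.203 -1.918
endloop
endfacet
facet normal -0.118 -0.356 -0.927
outer loop
vertex 1.912 1.513 -2.598
vertex 2.202 2.444 -2.992
vertex 2.926 1.705 -2.801
endloop
endfacet
facet normal 0.097 0.747 -0.658
outer loop
vertex 2.202 2.444 -2.992
vertex 2.228 3.137 -2.202
vertex 3.121 2.709 -2.556
endloop
endfacet
facet normal -0.071 0.876 0.476
outer loop
vertex 2.228 3.137 -2.202
vertex 1.954 2.635 -1.319
vertex 2.968 2.827 -1.522
endloop
endfacet
facet normal 0.591 -0.616 0.521
outer loop
vertex 3.399 1.942 -1.892
vertex 2.678 1.896 -1.128
vertex 2.652 1.203 -1.918
endloop
endfacet
facet normal 0.695 -0.696 -0.180
outer loop
vertex 3.399 1.942 -1.892
vertex 2.652 1.203 -1.918
vertex 2.926 1.705 -2.801
endloop
endfacet
facet normal 0.892 -0.064 -0.447
outer loop
vertex 3.399 1.942 -1.892
vertex 2.926 1.705 -2.801
vertex 3.121 2.709 -2.556
endloop
endfacet
facet normal 0.910 0.406 0.088
outer loop
vertex 3.399 1.942 -1.892
vertex 3.121 2.709 -2.556
vertex 2.968 2.827 -1.522
endloop
endfacet
facet normal 0.724 0.065 0.687
outer loop
vertex 3.399 1.942 -1.892
vertex 2.968 2.827 -1.522
vertex 2.678 1.896 -1.128
endloop
endfacet
facet normal -0.097 -0.747 0.658
outer loop
vertex 2.652 1.203 -1.918
vertex 2.678 1.896 -1.128
vertex 1.759 1.631 -1.564
endloop
endfacet
facet normal 0.071 -0.876 -0.476
outer loop
vertex 2.926 1.705 -2.801
vertex 2.652 1.203 -1.918
vertex 1.912 1.513 -2.598
endloop
endfacet
facet normal 0.389 0.146 -0.909
outer loop
vertex 3.121 2.709 -2.556
vertex 2.926 1.705 -2.801
vertex 2.202 2.444 -2.992
endloop
endfacet
facet normal 0.418 0.907 -0.042
outer loop
vertex 2.968 2.827 -1.522
vertex 3.121 2.709 -2.556
vertex 2.228 3.137 -2.202
endloop
endfacet
facet normal 0.118 0.356 0.927
outer loop
vertex 2.678 1.896 -1.128
vertex 2.968 2.827 -1.522
vertex 1.954 2.635 -1.319
endloop
endfacet

endsolid
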